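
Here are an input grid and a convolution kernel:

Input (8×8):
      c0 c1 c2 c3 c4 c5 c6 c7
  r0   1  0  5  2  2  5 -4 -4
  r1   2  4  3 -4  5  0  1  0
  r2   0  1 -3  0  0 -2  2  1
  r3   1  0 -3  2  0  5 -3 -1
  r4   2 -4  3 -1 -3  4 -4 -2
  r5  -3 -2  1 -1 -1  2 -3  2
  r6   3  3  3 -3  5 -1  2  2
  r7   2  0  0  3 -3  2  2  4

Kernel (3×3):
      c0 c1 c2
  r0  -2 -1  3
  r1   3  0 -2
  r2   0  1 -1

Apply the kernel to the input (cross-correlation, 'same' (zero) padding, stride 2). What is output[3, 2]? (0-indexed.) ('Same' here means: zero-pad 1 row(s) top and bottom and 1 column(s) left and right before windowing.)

The receptive field on the zero-padded input at this output position is [-1 -1 2 / -3 5 -1 / 3 -3 2]. Elementwise product with the kernel and sum: -1·-2 + -1·-1 + 2·3 + -3·3 + -1·-2 + -3·1 + 2·-1.

-3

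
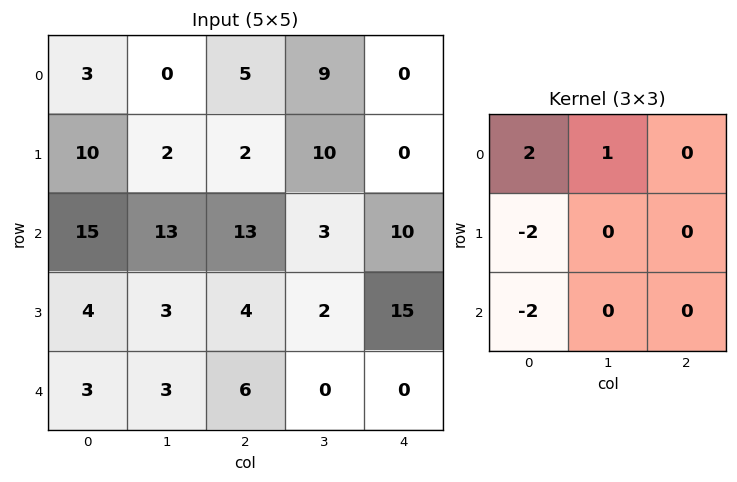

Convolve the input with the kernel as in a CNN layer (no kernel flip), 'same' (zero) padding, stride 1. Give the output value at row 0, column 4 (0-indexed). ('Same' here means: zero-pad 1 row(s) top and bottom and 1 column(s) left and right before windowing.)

The receptive field on the zero-padded input at this output position is [0 0 0 / 9 0 0 / 10 0 0]. Elementwise product with the kernel and sum: 0·2 + 0·1 + 9·-2 + 10·-2.

-38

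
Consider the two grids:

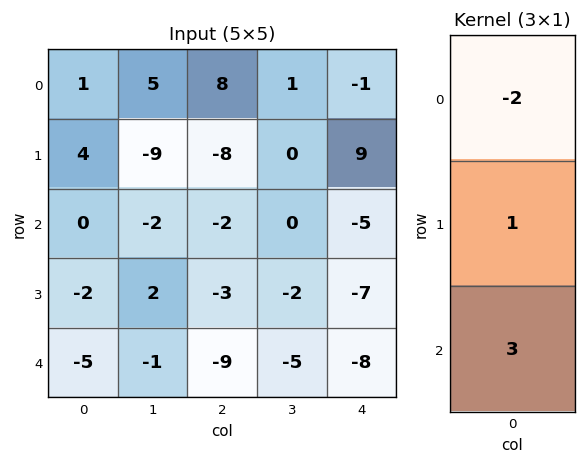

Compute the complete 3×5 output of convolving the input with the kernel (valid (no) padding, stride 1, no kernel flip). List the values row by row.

2 -25 -30 -2 -4
-14 22 5 -6 -44
-17 3 -26 -17 -21

Output[0,0]: The receptive field on the input at this output position is [1 / 4 / 0]. Elementwise product with the kernel and sum: 1·-2 + 4·1 + 0·3.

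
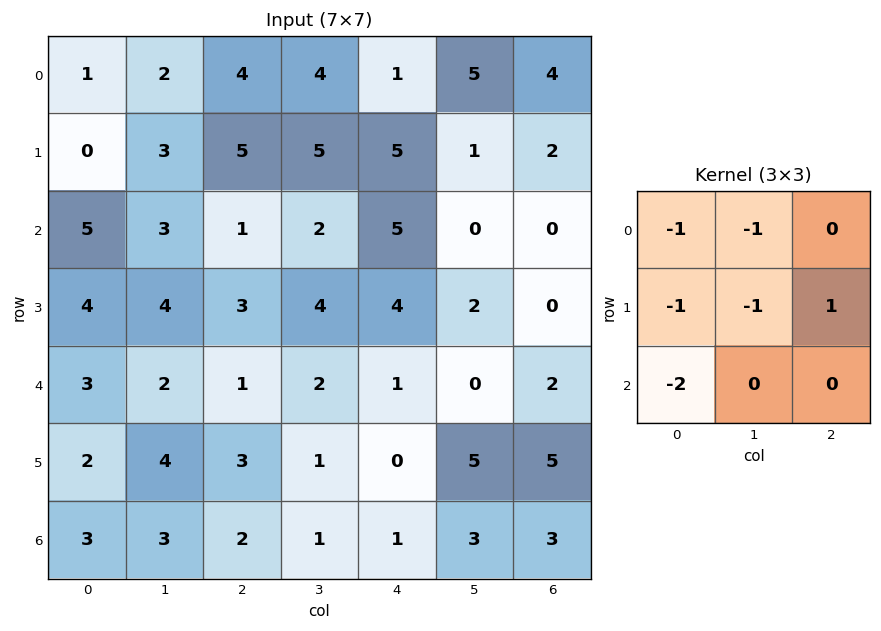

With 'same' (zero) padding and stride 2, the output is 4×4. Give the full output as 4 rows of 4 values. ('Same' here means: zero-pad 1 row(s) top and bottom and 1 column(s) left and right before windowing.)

1 -8 -10 -11
-2 -18 -25 -7
-5 -16 -13 -14
-2 -11 0 -16

Output[0,0]: The receptive field on the zero-padded input at this output position is [0 0 0 / 0 1 2 / 0 0 3]. Elementwise product with the kernel and sum: 0·-1 + 0·-1 + 0·-1 + 1·-1 + 2·1 + 0·-2.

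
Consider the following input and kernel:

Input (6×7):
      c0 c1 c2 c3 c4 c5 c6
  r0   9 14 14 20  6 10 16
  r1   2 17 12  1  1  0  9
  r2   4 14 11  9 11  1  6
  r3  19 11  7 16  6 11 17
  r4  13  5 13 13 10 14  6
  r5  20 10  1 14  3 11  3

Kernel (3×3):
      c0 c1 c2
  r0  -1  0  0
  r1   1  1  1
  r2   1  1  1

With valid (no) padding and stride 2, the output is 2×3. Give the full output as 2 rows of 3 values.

Output[0,0]: The receptive field on the input at this output position is [9 14 14 / 2 17 12 / 4 14 11]. Elementwise product with the kernel and sum: 9·-1 + 2·1 + 17·1 + 12·1 + 4·1 + 14·1 + 11·1.

51 31 22
64 54 53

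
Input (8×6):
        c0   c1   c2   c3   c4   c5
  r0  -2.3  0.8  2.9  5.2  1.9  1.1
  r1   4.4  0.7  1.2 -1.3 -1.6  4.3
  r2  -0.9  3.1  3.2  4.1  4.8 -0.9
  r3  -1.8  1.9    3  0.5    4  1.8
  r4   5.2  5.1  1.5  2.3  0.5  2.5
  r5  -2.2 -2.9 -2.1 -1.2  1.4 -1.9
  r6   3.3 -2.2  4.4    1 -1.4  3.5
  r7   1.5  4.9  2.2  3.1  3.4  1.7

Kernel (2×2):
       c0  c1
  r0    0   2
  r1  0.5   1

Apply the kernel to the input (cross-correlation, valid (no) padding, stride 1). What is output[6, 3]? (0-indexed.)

The receptive field on the input at this output position is [1 -1.4 / 3.1 3.4]. Elementwise product with the kernel and sum: -1.4·2 + 3.1·0.5 + 3.4·1.

2.15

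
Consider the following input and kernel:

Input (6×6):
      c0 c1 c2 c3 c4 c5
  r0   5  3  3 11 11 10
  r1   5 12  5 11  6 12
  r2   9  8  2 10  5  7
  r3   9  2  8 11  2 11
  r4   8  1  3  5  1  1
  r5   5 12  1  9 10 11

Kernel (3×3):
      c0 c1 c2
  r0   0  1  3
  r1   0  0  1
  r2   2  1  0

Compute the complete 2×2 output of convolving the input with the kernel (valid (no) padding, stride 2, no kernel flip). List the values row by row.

Output[0,0]: The receptive field on the input at this output position is [5 3 3 / 5 12 5 / 9 8 2]. Elementwise product with the kernel and sum: 3·1 + 3·3 + 5·1 + 9·2 + 8·1.
Output[0,1]: The receptive field on the input at this output position is [3 11 11 / 5 11 6 / 2 10 5]. Elementwise product with the kernel and sum: 11·1 + 11·3 + 6·1 + 2·2 + 10·1.

43 64
39 38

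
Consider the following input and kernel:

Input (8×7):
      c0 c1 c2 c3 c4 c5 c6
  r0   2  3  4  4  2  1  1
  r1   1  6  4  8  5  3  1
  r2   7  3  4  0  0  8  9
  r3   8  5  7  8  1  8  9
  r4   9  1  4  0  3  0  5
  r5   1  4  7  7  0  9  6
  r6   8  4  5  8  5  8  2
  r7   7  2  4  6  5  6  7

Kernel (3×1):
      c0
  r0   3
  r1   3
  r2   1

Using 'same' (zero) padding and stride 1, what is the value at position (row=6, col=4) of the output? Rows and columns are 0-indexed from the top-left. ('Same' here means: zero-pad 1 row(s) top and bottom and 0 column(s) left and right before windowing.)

20

The receptive field on the zero-padded input at this output position is [0 / 5 / 5]. Elementwise product with the kernel and sum: 0·3 + 5·3 + 5·1.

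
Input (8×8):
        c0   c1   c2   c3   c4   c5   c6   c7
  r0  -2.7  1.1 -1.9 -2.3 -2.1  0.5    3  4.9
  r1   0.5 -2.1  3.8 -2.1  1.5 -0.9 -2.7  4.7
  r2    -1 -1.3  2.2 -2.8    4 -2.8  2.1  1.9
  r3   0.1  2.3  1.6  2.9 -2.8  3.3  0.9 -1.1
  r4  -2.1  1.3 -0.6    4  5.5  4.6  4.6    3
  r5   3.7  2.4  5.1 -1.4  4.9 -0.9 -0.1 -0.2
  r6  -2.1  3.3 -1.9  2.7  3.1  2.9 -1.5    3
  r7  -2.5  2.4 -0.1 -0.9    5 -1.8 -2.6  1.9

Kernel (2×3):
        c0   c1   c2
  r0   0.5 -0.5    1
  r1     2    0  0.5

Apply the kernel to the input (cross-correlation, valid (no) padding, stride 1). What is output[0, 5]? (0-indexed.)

4.2

The receptive field on the input at this output position is [0.5 3 4.9 / -0.9 -2.7 4.7]. Elementwise product with the kernel and sum: 0.5·0.5 + 3·-0.5 + 4.9·1 + -0.9·2 + 4.7·0.5.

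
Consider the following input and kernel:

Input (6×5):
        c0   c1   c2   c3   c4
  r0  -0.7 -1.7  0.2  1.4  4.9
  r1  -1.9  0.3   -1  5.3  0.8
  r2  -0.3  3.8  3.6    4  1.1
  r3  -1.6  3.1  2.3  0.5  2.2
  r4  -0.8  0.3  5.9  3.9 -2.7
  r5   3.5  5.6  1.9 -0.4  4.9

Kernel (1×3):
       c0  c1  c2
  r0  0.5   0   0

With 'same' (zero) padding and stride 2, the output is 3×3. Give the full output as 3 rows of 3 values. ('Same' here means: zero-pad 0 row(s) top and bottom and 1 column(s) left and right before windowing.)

0 -0.85 0.7
0 1.9 2
0 0.15 1.95

Output[0,0]: The receptive field on the zero-padded input at this output position is [0 -0.7 -1.7]. Elementwise product with the kernel and sum: 0·0.5.
Output[0,1]: The receptive field on the zero-padded input at this output position is [-1.7 0.2 1.4]. Elementwise product with the kernel and sum: -1.7·0.5.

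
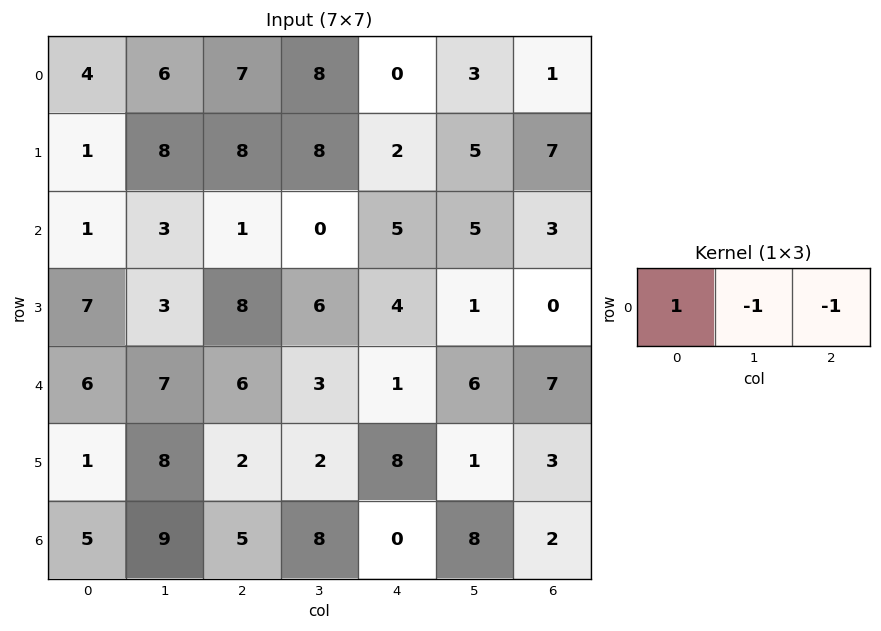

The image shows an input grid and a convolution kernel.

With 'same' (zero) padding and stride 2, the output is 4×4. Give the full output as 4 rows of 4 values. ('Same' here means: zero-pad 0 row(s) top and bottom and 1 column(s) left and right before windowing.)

Output[0,0]: The receptive field on the zero-padded input at this output position is [0 4 6]. Elementwise product with the kernel and sum: 0·1 + 4·-1 + 6·-1.
Output[0,1]: The receptive field on the zero-padded input at this output position is [6 7 8]. Elementwise product with the kernel and sum: 6·1 + 7·-1 + 8·-1.

-10 -9 5 2
-4 2 -10 2
-13 -2 -4 -1
-14 -4 0 6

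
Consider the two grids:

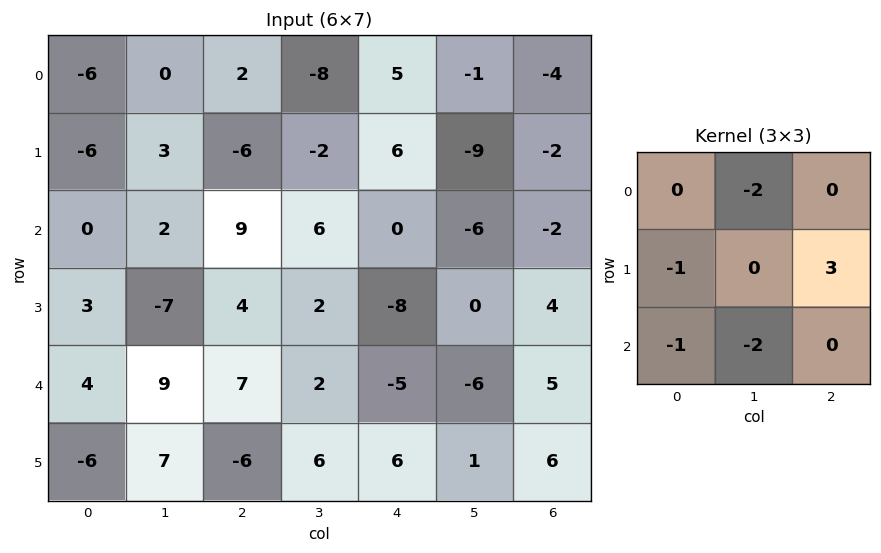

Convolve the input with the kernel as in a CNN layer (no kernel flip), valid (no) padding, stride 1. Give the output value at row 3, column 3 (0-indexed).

-22

The receptive field on the input at this output position is [2 -8 0 / 2 -5 -6 / 6 6 1]. Elementwise product with the kernel and sum: -8·-2 + 2·-1 + -6·3 + 6·-1 + 6·-2.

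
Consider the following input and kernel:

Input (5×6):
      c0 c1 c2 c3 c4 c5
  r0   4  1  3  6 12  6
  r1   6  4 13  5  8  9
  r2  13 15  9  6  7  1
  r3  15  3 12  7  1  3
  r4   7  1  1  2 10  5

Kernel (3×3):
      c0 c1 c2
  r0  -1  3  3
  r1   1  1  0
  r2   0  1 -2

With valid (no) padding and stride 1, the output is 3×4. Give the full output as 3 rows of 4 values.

Output[0,0]: The receptive field on the input at this output position is [4 1 3 / 6 4 13 / 13 15 9]. Elementwise product with the kernel and sum: 4·-1 + 1·3 + 3·3 + 6·1 + 4·1 + 15·1 + 9·-2.
Output[0,1]: The receptive field on the input at this output position is [1 3 6 / 4 13 5 / 15 9 6]. Elementwise product with the kernel and sum: 1·-1 + 3·3 + 6·3 + 4·1 + 13·1 + 9·1 + 6·-2.

15 40 61 66
52 72 46 54
76 42 31 26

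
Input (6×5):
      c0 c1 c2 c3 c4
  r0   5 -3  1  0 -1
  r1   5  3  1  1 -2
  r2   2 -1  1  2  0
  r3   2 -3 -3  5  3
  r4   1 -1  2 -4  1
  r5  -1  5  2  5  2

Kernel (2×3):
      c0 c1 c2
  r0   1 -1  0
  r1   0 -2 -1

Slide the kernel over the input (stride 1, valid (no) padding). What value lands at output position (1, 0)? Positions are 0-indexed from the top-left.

3

The receptive field on the input at this output position is [5 3 1 / 2 -1 1]. Elementwise product with the kernel and sum: 5·1 + 3·-1 + -1·-2 + 1·-1.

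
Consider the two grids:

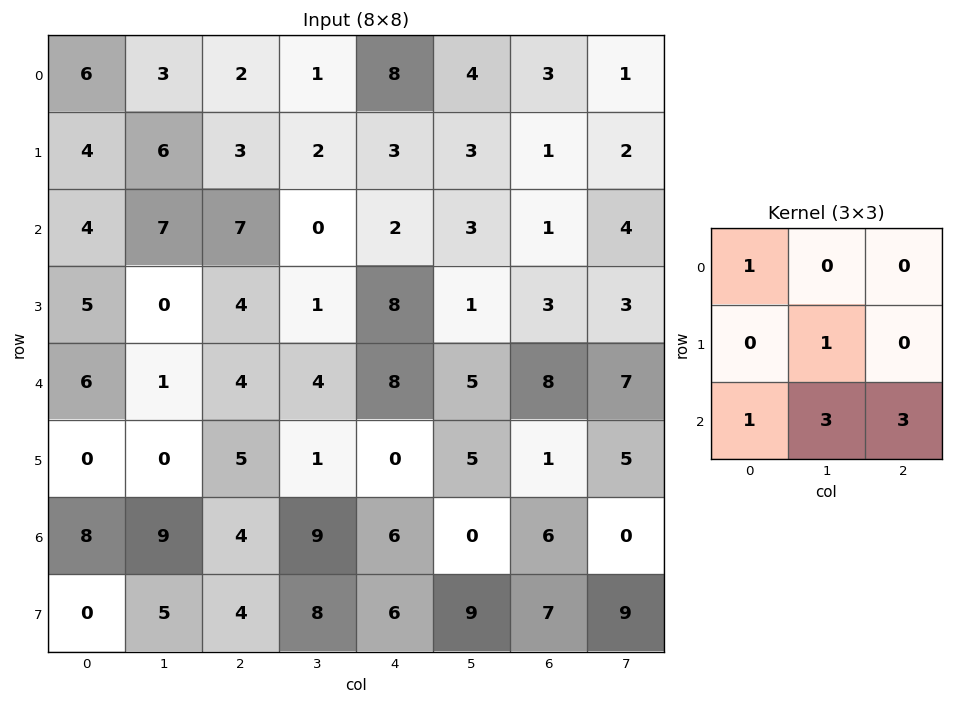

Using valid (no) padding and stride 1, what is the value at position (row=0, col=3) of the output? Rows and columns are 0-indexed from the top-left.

19

The receptive field on the input at this output position is [1 8 4 / 2 3 3 / 0 2 3]. Elementwise product with the kernel and sum: 1·1 + 3·1 + 0·1 + 2·3 + 3·3.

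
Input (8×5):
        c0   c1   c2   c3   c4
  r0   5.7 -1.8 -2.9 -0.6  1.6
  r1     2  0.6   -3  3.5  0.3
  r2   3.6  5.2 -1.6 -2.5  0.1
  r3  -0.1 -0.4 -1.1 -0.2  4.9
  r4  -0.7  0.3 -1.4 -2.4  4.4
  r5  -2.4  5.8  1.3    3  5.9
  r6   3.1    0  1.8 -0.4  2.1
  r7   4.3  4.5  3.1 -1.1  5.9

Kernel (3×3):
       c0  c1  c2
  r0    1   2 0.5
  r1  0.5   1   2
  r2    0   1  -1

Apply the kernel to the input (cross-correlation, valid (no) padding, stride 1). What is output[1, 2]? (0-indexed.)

-4.05

The receptive field on the input at this output position is [-3 3.5 0.3 / -1.6 -2.5 0.1 / -1.1 -0.2 4.9]. Elementwise product with the kernel and sum: -3·1 + 3.5·2 + 0.3·0.5 + -1.6·0.5 + -2.5·1 + 0.1·2 + -0.2·1 + 4.9·-1.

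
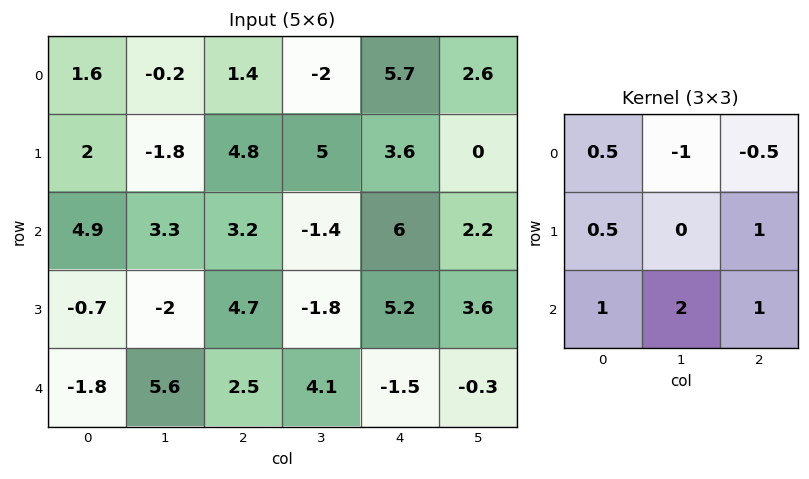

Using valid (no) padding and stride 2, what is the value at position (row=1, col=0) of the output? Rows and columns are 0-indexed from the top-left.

13.8

The receptive field on the input at this output position is [4.9 3.3 3.2 / -0.7 -2 4.7 / -1.8 5.6 2.5]. Elementwise product with the kernel and sum: 4.9·0.5 + 3.3·-1 + 3.2·-0.5 + -0.7·0.5 + 4.7·1 + -1.8·1 + 5.6·2 + 2.5·1.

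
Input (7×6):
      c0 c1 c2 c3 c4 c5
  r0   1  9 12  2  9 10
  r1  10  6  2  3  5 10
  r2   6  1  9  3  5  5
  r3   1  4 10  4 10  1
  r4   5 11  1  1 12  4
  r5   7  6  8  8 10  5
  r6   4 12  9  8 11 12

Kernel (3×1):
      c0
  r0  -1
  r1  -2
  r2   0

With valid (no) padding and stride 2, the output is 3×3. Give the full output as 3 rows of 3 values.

-21 -16 -19
-8 -29 -25
-19 -17 -32

Output[0,0]: The receptive field on the input at this output position is [1 / 10 / 6]. Elementwise product with the kernel and sum: 1·-1 + 10·-2.
Output[0,1]: The receptive field on the input at this output position is [12 / 2 / 9]. Elementwise product with the kernel and sum: 12·-1 + 2·-2.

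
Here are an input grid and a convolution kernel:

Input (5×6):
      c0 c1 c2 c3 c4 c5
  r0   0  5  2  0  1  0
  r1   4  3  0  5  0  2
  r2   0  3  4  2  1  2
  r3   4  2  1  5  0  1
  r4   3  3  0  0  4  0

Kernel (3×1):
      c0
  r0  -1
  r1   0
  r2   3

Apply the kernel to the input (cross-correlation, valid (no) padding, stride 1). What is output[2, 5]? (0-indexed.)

The receptive field on the input at this output position is [2 / 1 / 0]. Elementwise product with the kernel and sum: 2·-1 + 0·3.

-2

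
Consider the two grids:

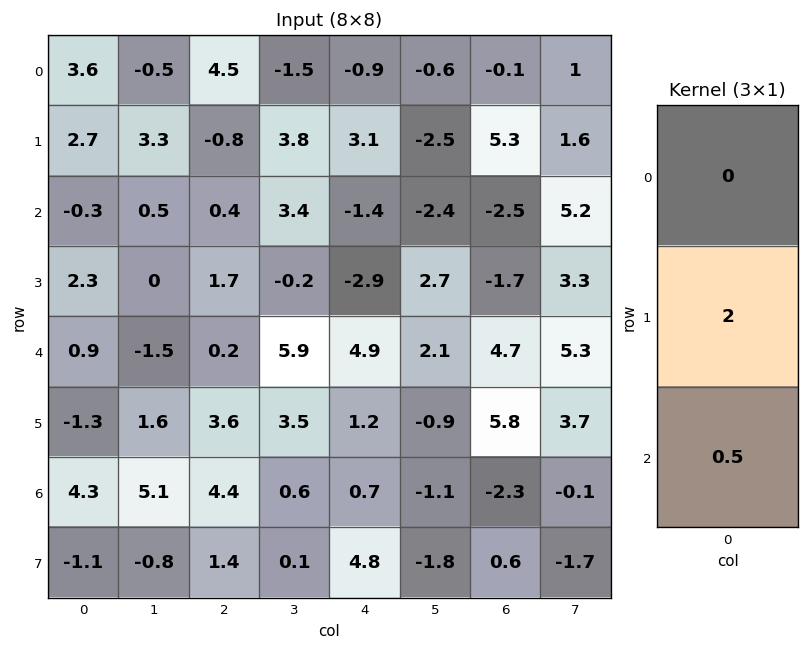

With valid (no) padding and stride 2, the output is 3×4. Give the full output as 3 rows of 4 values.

5.25 -1.4 5.5 9.35
5.05 3.5 -3.35 -1.05
-0.45 9.4 2.75 10.45

Output[0,0]: The receptive field on the input at this output position is [3.6 / 2.7 / -0.3]. Elementwise product with the kernel and sum: 2.7·2 + -0.3·0.5.
Output[0,1]: The receptive field on the input at this output position is [4.5 / -0.8 / 0.4]. Elementwise product with the kernel and sum: -0.8·2 + 0.4·0.5.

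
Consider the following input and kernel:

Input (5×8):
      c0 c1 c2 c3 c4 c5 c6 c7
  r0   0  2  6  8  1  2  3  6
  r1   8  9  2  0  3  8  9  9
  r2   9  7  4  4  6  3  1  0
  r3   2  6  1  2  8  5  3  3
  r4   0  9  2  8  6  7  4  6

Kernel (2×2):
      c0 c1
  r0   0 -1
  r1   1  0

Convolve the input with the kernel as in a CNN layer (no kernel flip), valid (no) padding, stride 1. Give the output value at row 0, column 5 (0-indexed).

The receptive field on the input at this output position is [2 3 / 8 9]. Elementwise product with the kernel and sum: 3·-1 + 8·1.

5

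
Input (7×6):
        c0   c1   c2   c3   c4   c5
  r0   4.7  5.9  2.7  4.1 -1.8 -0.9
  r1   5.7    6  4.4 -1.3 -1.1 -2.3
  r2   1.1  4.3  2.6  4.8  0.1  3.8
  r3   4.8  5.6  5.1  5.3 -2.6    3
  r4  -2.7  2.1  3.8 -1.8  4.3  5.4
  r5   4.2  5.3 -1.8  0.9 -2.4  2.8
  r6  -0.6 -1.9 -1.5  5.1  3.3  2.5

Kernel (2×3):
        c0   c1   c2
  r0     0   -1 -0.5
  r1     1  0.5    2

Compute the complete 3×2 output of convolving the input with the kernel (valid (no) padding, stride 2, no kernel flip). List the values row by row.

10.25 -1.65
12.2 -2.3
-0.75 -6.5

Output[0,0]: The receptive field on the input at this output position is [4.7 5.9 2.7 / 5.7 6 4.4]. Elementwise product with the kernel and sum: 5.9·-1 + 2.7·-0.5 + 5.7·1 + 6·0.5 + 4.4·2.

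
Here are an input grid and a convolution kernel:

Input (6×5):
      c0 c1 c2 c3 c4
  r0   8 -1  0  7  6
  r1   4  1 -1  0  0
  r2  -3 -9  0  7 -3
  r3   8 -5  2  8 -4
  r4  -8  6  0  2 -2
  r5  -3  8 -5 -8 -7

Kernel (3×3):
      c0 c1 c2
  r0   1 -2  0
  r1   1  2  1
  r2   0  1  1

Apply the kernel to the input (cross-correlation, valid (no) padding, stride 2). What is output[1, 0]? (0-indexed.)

The receptive field on the input at this output position is [-3 -9 0 / 8 -5 2 / -8 6 0]. Elementwise product with the kernel and sum: -3·1 + -9·-2 + 8·1 + -5·2 + 2·1 + 6·1 + 0·1.

21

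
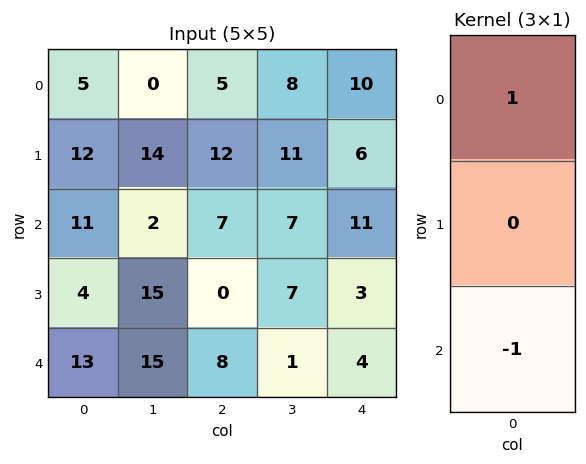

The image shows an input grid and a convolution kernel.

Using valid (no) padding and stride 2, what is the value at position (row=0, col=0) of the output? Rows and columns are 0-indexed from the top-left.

-6

The receptive field on the input at this output position is [5 / 12 / 11]. Elementwise product with the kernel and sum: 5·1 + 11·-1.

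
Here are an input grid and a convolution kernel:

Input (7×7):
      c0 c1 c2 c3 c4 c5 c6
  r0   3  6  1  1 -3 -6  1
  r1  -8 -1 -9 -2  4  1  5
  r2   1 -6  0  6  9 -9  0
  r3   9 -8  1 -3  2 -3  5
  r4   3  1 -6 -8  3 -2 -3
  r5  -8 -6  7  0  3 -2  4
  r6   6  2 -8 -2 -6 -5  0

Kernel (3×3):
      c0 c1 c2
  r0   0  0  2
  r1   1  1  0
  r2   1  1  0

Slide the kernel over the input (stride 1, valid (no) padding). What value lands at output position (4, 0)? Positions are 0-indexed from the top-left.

The receptive field on the input at this output position is [3 1 -6 / -8 -6 7 / 6 2 -8]. Elementwise product with the kernel and sum: -6·2 + -8·1 + -6·1 + 6·1 + 2·1.

-18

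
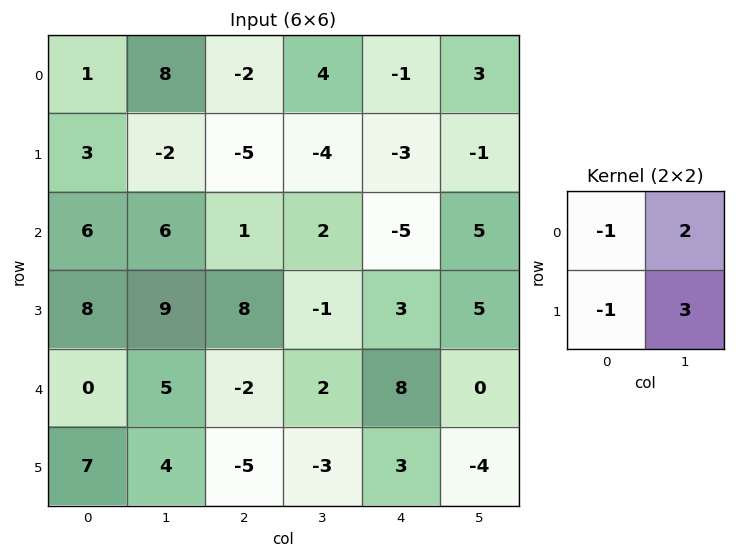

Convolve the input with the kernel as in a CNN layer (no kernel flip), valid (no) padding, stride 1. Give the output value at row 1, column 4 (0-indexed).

The receptive field on the input at this output position is [-3 -1 / -5 5]. Elementwise product with the kernel and sum: -3·-1 + -1·2 + -5·-1 + 5·3.

21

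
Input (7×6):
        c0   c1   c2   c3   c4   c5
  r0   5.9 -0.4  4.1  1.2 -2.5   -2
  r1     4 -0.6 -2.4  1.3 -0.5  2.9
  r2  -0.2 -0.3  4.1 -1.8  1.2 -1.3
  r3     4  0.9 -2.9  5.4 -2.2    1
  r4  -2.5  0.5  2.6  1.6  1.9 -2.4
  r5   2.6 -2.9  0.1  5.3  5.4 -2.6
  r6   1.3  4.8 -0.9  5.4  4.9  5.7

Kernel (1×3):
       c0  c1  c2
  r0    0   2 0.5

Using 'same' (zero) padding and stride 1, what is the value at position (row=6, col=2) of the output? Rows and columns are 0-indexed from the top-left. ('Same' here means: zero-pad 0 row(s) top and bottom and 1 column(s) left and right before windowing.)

The receptive field on the zero-padded input at this output position is [4.8 -0.9 5.4]. Elementwise product with the kernel and sum: -0.9·2 + 5.4·0.5.

0.9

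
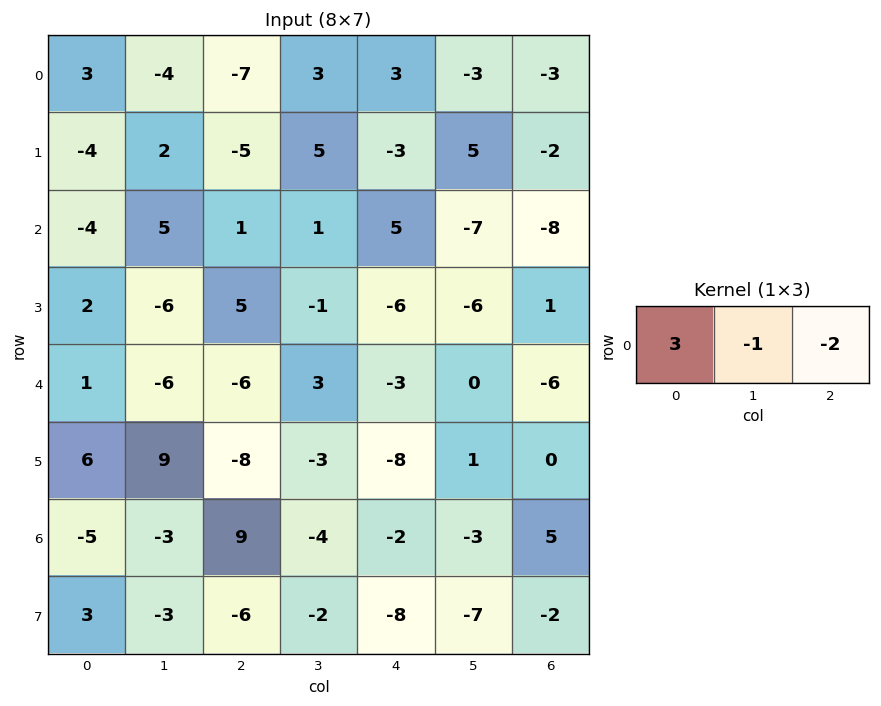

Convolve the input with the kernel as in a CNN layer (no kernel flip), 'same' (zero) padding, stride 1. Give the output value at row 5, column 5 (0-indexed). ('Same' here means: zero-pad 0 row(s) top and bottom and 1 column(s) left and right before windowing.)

-25

The receptive field on the zero-padded input at this output position is [-8 1 0]. Elementwise product with the kernel and sum: -8·3 + 1·-1 + 0·-2.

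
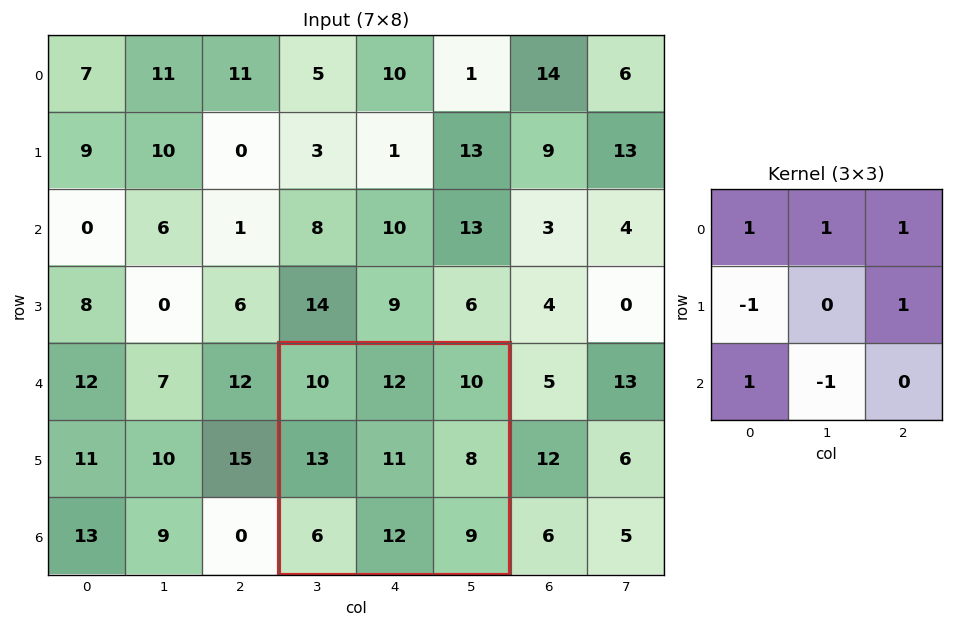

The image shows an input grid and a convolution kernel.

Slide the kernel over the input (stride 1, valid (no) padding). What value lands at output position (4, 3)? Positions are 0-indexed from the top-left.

21

The receptive field on the input at this output position is [10 12 10 / 13 11 8 / 6 12 9]. Elementwise product with the kernel and sum: 10·1 + 12·1 + 10·1 + 13·-1 + 8·1 + 6·1 + 12·-1.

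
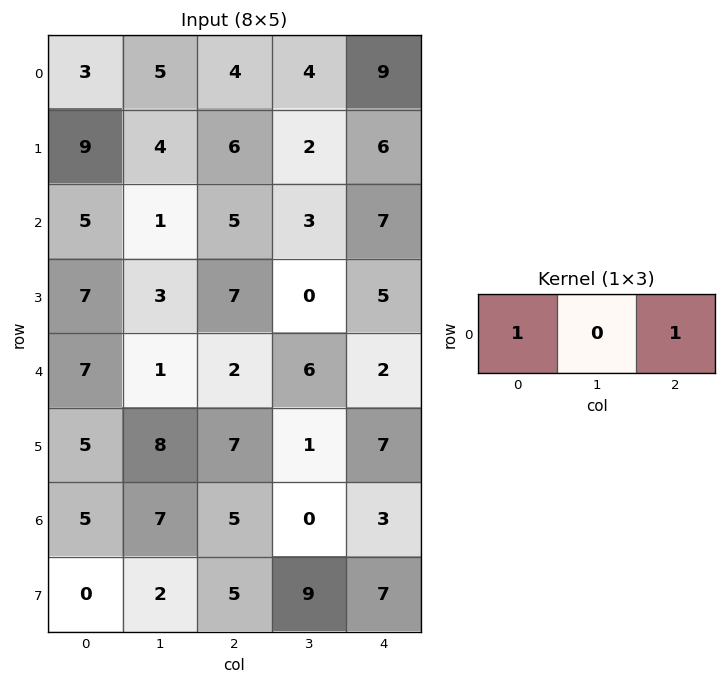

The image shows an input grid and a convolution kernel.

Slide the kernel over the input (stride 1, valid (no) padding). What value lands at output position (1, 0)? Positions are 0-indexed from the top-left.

15

The receptive field on the input at this output position is [9 4 6]. Elementwise product with the kernel and sum: 9·1 + 6·1.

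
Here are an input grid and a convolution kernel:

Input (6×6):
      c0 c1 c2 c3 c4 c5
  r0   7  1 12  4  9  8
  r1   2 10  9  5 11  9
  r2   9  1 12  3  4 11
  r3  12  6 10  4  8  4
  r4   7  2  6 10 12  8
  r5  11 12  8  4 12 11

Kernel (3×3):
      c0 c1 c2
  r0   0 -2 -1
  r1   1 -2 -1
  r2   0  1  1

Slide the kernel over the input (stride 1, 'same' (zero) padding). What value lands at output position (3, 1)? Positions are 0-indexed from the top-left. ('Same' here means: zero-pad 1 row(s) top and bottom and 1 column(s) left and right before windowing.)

The receptive field on the zero-padded input at this output position is [9 1 12 / 12 6 10 / 7 2 6]. Elementwise product with the kernel and sum: 1·-2 + 12·-1 + 12·1 + 6·-2 + 10·-1 + 2·1 + 6·1.

-16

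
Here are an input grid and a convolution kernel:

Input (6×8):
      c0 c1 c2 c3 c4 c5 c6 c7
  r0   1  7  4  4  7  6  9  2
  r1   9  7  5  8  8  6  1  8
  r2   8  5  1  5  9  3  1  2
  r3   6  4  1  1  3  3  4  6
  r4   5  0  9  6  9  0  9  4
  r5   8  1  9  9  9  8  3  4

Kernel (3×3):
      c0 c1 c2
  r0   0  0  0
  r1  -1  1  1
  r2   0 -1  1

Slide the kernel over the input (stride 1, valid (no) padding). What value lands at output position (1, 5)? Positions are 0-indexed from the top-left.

The receptive field on the input at this output position is [6 1 8 / 3 1 2 / 3 4 6]. Elementwise product with the kernel and sum: 3·-1 + 1·1 + 2·1 + 4·-1 + 6·1.

2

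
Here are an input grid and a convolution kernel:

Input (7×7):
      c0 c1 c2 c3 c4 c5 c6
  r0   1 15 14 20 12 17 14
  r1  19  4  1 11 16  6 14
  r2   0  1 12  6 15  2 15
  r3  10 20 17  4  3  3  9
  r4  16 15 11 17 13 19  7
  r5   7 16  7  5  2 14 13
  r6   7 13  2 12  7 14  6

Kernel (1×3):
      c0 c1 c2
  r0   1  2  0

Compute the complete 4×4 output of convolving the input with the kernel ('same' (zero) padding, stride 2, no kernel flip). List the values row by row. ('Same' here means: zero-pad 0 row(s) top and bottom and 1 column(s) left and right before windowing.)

Output[0,0]: The receptive field on the zero-padded input at this output position is [0 1 15]. Elementwise product with the kernel and sum: 0·1 + 1·2.

2 43 44 45
0 25 36 32
32 37 43 33
14 17 26 26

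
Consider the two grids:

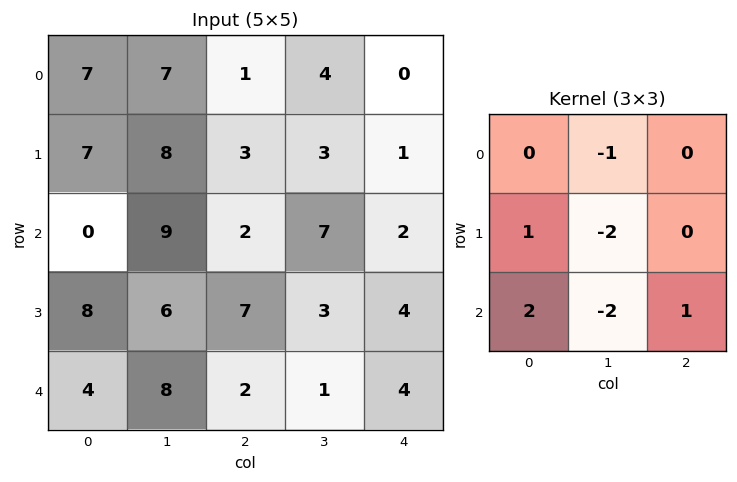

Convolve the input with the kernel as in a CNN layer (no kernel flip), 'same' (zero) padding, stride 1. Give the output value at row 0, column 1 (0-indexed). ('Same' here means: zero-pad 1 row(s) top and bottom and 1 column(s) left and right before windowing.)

The receptive field on the zero-padded input at this output position is [0 0 0 / 7 7 1 / 7 8 3]. Elementwise product with the kernel and sum: 0·-1 + 7·1 + 7·-2 + 7·2 + 8·-2 + 3·1.

-6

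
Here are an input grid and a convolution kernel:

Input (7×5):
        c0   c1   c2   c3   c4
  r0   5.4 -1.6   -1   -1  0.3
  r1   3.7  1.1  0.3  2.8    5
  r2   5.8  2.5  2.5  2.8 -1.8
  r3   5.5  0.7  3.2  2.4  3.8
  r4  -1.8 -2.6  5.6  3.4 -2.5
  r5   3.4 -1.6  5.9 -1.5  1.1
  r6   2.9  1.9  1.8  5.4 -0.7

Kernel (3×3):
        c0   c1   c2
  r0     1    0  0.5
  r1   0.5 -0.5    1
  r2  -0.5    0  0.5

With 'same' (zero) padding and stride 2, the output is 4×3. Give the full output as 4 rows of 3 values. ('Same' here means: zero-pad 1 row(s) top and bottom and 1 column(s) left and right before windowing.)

Output[0,0]: The receptive field on the zero-padded input at this output position is [0 0 0 / 0 5.4 -1.6 / 0 3.7 1.1]. Elementwise product with the kernel and sum: 0·1 + 0·0.5 + 0·0.5 + 5.4·-0.5 + -1.6·1 + 0·-0.5 + 1.1·0.5.

-3.75 -0.45 -2.05
0.5 6.15 3.9
-2.15 1.25 6.1
-0.35 3.1 1.55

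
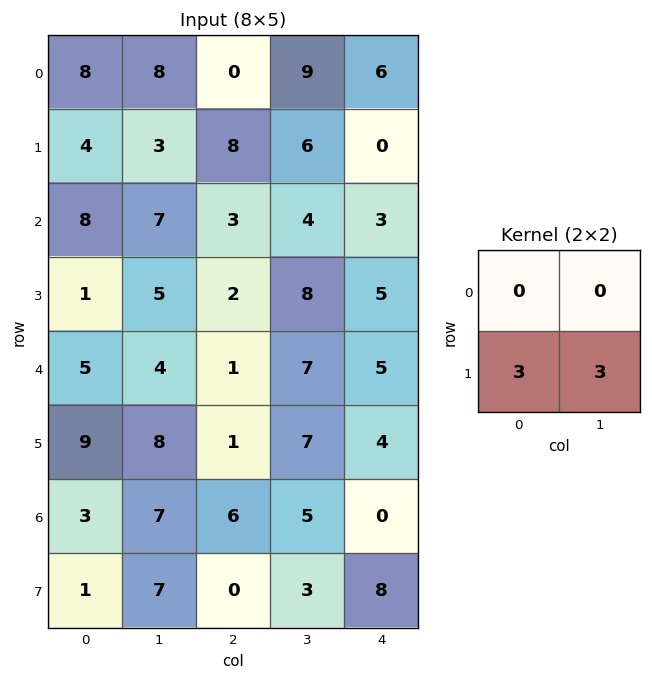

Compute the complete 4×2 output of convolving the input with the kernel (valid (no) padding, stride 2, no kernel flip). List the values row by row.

21 42
18 30
51 24
24 9

Output[0,0]: The receptive field on the input at this output position is [8 8 / 4 3]. Elementwise product with the kernel and sum: 4·3 + 3·3.
Output[0,1]: The receptive field on the input at this output position is [0 9 / 8 6]. Elementwise product with the kernel and sum: 8·3 + 6·3.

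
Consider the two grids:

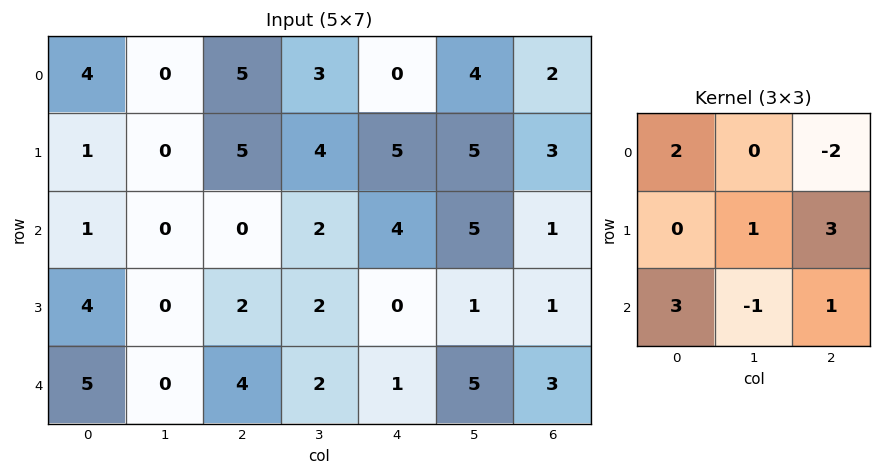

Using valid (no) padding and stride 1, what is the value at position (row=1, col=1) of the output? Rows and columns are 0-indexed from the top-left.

The receptive field on the input at this output position is [0 5 4 / 0 0 2 / 0 2 2]. Elementwise product with the kernel and sum: 0·2 + 4·-2 + 0·1 + 2·3 + 0·3 + 2·-1 + 2·1.

-2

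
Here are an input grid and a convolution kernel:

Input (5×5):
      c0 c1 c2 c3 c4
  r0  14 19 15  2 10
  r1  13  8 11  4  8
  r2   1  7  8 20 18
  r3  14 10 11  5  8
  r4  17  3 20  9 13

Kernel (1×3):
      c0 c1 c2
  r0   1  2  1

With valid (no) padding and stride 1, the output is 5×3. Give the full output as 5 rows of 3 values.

67 51 29
40 34 27
23 43 66
45 37 29
43 52 51

Output[0,0]: The receptive field on the input at this output position is [14 19 15]. Elementwise product with the kernel and sum: 14·1 + 19·2 + 15·1.
Output[0,1]: The receptive field on the input at this output position is [19 15 2]. Elementwise product with the kernel and sum: 19·1 + 15·2 + 2·1.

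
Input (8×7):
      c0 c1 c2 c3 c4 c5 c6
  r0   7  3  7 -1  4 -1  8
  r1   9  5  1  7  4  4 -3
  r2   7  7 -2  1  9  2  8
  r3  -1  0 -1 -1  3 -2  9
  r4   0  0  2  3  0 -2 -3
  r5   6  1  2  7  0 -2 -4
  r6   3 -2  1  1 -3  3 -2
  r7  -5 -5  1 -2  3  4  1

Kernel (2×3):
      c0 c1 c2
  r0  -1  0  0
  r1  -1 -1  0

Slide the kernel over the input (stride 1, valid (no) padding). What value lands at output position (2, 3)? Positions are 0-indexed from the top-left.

The receptive field on the input at this output position is [1 9 2 / -1 3 -2]. Elementwise product with the kernel and sum: 1·-1 + -1·-1 + 3·-1.

-3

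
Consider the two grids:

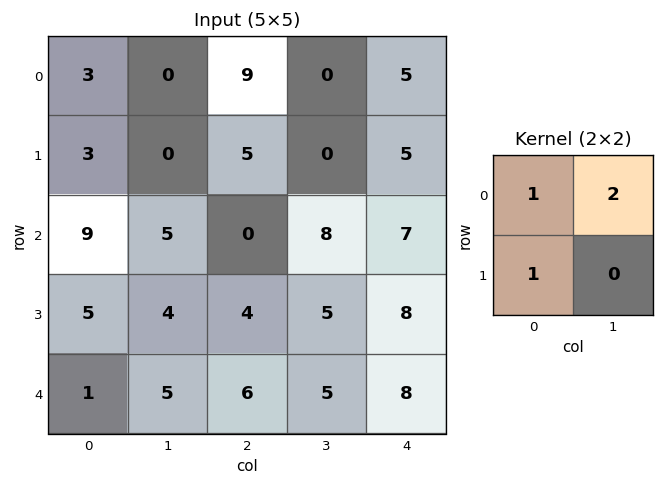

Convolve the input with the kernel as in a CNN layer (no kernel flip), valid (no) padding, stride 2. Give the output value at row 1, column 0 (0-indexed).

24

The receptive field on the input at this output position is [9 5 / 5 4]. Elementwise product with the kernel and sum: 9·1 + 5·2 + 5·1.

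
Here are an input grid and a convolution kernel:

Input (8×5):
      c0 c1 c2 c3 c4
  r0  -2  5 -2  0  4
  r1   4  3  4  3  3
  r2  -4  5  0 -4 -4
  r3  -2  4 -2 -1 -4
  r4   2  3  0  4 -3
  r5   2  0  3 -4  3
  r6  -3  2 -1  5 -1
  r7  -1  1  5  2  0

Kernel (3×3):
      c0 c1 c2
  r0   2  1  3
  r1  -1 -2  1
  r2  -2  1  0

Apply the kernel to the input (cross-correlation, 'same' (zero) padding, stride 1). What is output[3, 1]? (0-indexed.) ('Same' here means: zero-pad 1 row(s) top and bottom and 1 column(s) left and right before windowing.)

The receptive field on the zero-padded input at this output position is [-4 5 0 / -2 4 -2 / 2 3 0]. Elementwise product with the kernel and sum: -4·2 + 5·1 + 0·3 + -2·-1 + 4·-2 + -2·1 + 2·-2 + 3·1.

-12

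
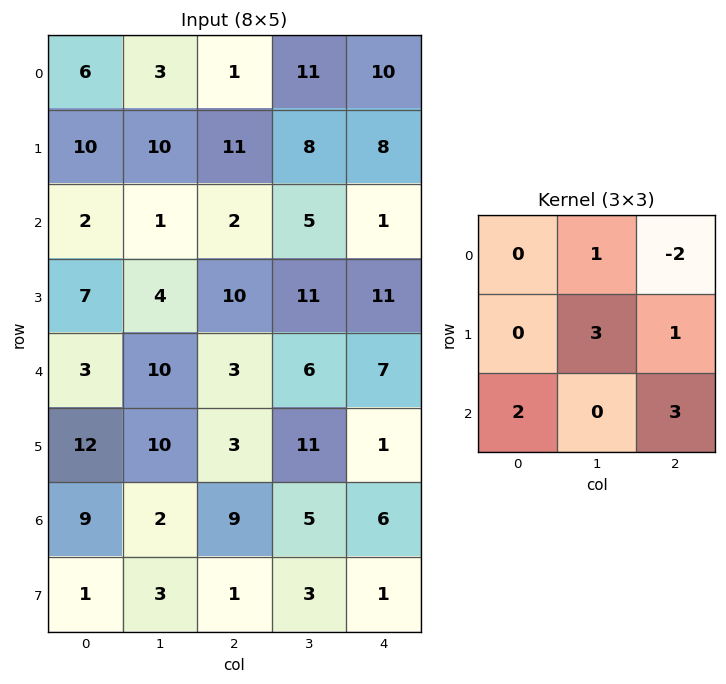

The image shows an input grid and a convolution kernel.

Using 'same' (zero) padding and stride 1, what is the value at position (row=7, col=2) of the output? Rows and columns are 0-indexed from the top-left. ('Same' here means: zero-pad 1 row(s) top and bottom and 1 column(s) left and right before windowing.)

5

The receptive field on the zero-padded input at this output position is [2 9 5 / 3 1 3 / 0 0 0]. Elementwise product with the kernel and sum: 9·1 + 5·-2 + 1·3 + 3·1 + 0·2 + 0·3.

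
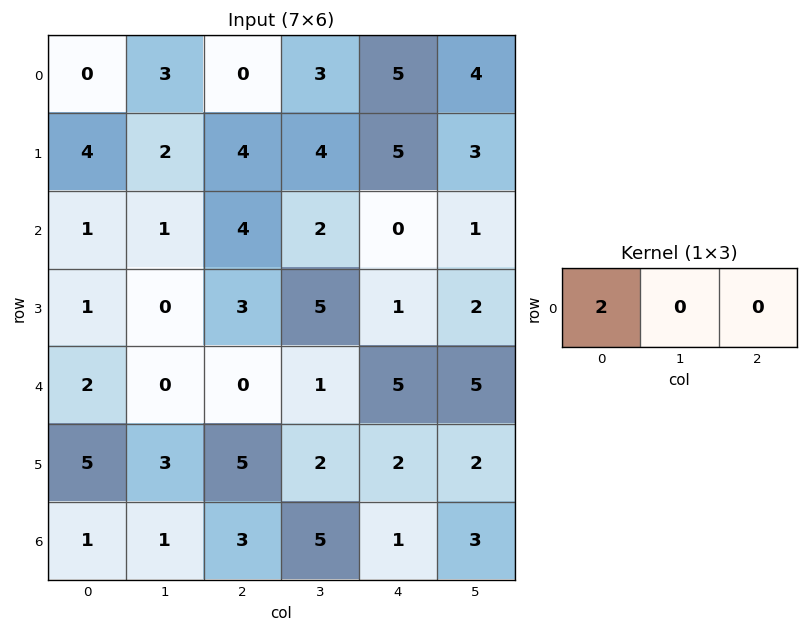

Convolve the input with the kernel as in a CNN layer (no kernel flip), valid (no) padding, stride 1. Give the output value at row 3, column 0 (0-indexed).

2

The receptive field on the input at this output position is [1 0 3]. Elementwise product with the kernel and sum: 1·2.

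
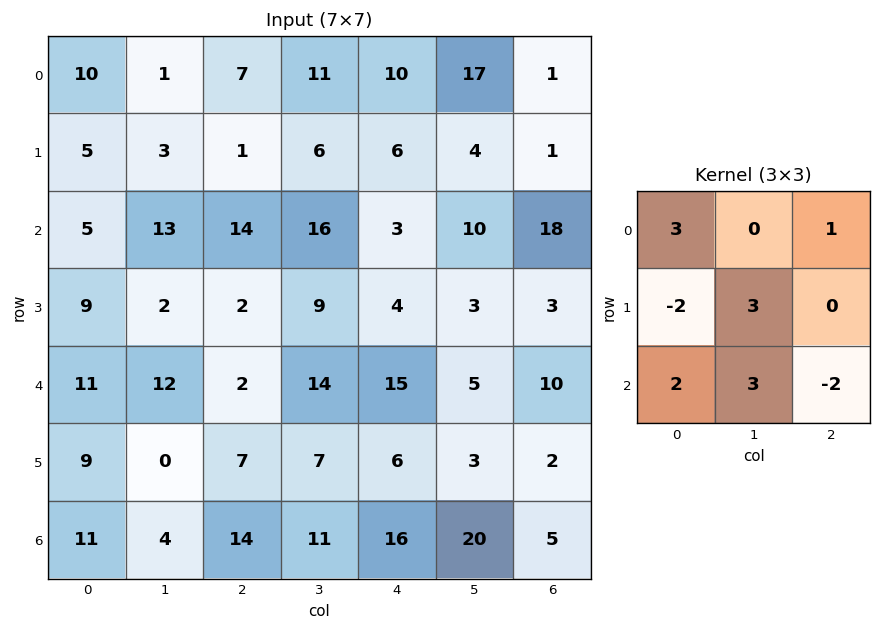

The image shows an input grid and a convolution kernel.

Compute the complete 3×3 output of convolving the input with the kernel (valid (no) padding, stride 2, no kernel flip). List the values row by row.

Output[0,0]: The receptive field on the input at this output position is [10 1 7 / 5 3 1 / 5 13 14]. Elementwise product with the kernel and sum: 10·3 + 7·1 + 5·-2 + 3·3 + 5·2 + 13·3 + 14·-2.

57 117 31
71 84 53
23 57 134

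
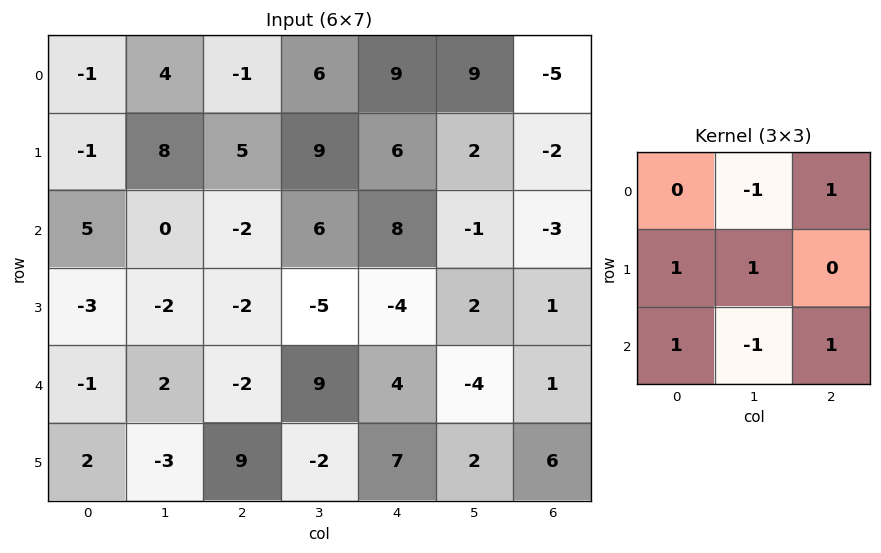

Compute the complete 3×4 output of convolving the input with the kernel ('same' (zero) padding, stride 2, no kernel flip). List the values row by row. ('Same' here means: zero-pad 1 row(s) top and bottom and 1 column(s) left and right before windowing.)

8 15 20 8
15 -3 11 -1
-5 -17 12 -8

Output[0,0]: The receptive field on the zero-padded input at this output position is [0 0 0 / 0 -1 4 / 0 -1 8]. Elementwise product with the kernel and sum: 0·-1 + 0·1 + 0·1 + -1·1 + 0·1 + -1·-1 + 8·1.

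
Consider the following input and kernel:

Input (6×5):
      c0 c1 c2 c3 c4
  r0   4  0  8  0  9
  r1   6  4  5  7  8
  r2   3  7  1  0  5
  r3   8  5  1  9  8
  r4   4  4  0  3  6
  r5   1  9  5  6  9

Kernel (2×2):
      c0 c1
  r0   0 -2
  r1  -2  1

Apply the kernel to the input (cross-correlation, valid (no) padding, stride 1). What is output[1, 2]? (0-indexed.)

-16

The receptive field on the input at this output position is [5 7 / 1 0]. Elementwise product with the kernel and sum: 7·-2 + 1·-2 + 0·1.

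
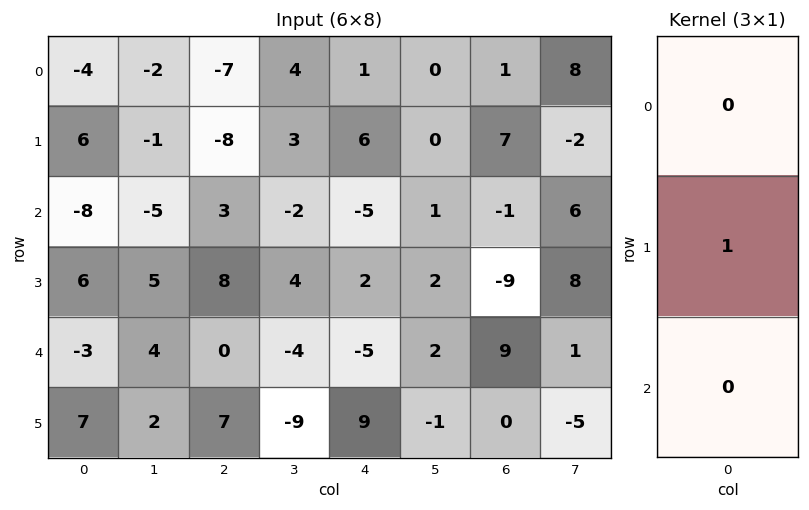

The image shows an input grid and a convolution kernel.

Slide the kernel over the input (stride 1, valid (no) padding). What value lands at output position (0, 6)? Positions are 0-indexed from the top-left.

7

The receptive field on the input at this output position is [1 / 7 / -1]. Elementwise product with the kernel and sum: 7·1.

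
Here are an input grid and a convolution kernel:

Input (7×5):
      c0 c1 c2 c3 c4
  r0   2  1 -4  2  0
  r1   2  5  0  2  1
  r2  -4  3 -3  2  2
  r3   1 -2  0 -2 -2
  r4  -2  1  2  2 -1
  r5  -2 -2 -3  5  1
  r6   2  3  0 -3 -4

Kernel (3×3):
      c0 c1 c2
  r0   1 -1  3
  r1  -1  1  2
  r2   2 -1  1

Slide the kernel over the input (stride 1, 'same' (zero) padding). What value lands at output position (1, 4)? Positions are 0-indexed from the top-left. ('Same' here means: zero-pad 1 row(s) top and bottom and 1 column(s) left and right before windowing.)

3

The receptive field on the zero-padded input at this output position is [2 0 0 / 2 1 0 / 2 2 0]. Elementwise product with the kernel and sum: 2·1 + 0·-1 + 0·3 + 2·-1 + 1·1 + 0·2 + 2·2 + 2·-1 + 0·1.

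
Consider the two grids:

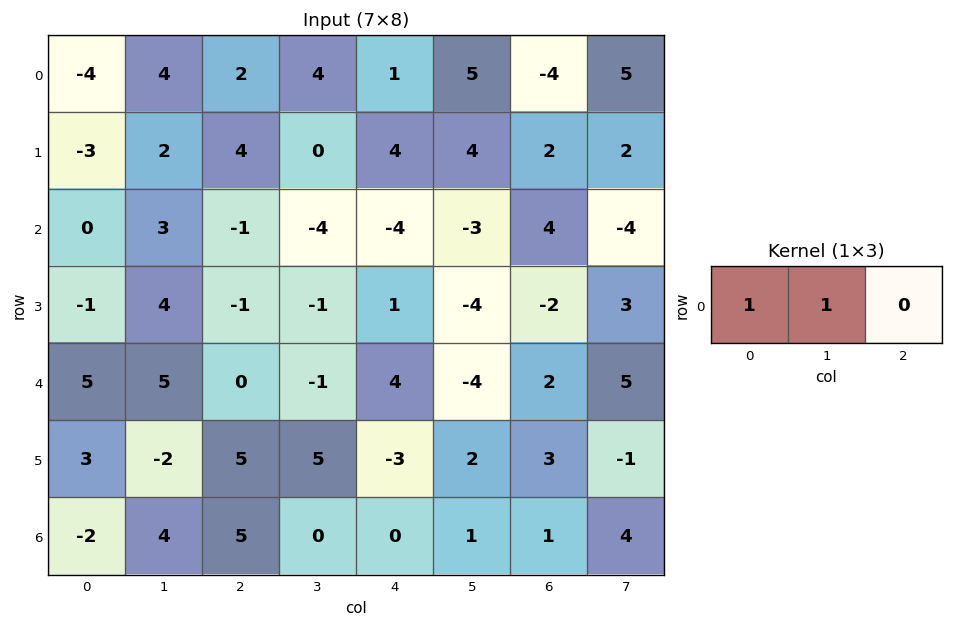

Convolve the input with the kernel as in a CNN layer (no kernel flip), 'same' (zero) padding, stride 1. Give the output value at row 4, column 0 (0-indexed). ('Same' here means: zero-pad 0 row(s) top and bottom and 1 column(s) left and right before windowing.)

The receptive field on the zero-padded input at this output position is [0 5 5]. Elementwise product with the kernel and sum: 0·1 + 5·1.

5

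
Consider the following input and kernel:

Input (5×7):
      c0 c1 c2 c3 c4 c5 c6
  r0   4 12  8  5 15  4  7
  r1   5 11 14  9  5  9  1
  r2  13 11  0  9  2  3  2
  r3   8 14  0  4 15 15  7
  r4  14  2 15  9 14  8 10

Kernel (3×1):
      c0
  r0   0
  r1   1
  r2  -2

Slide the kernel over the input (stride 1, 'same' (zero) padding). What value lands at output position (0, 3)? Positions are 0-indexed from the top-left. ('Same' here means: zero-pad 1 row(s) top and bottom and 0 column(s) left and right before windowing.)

-13

The receptive field on the zero-padded input at this output position is [0 / 5 / 9]. Elementwise product with the kernel and sum: 5·1 + 9·-2.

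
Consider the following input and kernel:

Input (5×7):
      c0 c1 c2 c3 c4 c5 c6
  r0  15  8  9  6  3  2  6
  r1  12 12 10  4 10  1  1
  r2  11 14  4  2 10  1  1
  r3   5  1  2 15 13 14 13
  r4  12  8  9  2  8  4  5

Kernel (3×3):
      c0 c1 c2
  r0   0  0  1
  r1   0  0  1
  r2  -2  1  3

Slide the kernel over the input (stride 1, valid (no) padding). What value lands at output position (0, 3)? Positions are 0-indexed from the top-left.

12

The receptive field on the input at this output position is [6 3 2 / 4 10 1 / 2 10 1]. Elementwise product with the kernel and sum: 2·1 + 1·1 + 2·-2 + 10·1 + 1·3.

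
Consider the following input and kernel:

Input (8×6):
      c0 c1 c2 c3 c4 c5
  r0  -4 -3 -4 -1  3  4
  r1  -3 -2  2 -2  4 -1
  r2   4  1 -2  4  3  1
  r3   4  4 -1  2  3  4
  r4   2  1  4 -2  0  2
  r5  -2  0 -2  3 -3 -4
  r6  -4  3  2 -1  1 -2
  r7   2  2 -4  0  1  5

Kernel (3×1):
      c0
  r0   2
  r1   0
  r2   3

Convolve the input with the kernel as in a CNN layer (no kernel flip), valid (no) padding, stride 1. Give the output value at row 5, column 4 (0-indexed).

-3

The receptive field on the input at this output position is [-3 / 1 / 1]. Elementwise product with the kernel and sum: -3·2 + 1·3.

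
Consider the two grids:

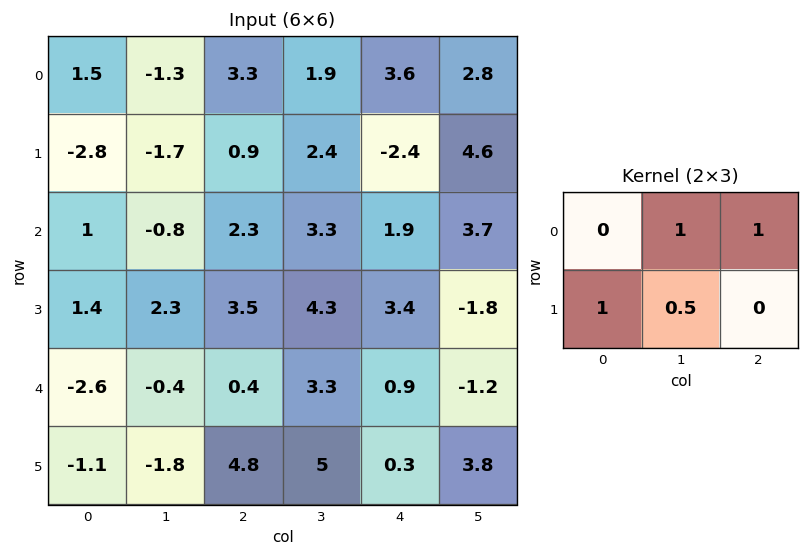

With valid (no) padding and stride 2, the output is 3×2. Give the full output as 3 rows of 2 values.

Output[0,0]: The receptive field on the input at this output position is [1.5 -1.3 3.3 / -2.8 -1.7 0.9]. Elementwise product with the kernel and sum: -1.3·1 + 3.3·1 + -2.8·1 + -1.7·0.5.
Output[0,1]: The receptive field on the input at this output position is [3.3 1.9 3.6 / 0.9 2.4 -2.4]. Elementwise product with the kernel and sum: 1.9·1 + 3.6·1 + 0.9·1 + 2.4·0.5.

-1.65 7.6
4.05 10.85
-2 11.5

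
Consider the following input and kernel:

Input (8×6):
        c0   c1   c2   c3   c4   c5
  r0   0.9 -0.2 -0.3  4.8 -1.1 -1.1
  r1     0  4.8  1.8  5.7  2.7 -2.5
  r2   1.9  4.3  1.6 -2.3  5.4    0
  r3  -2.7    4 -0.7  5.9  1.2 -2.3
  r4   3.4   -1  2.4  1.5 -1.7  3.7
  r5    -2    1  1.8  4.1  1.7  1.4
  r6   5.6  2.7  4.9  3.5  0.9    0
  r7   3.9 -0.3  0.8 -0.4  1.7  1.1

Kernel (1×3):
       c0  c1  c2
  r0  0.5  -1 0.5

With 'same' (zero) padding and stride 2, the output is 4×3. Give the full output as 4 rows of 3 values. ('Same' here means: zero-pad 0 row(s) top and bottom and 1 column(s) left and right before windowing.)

-1 2.6 2.95
0.25 -0.6 -6.55
-3.9 -2.15 4.3
-4.25 -1.8 0.85

Output[0,0]: The receptive field on the zero-padded input at this output position is [0 0.9 -0.2]. Elementwise product with the kernel and sum: 0·0.5 + 0.9·-1 + -0.2·0.5.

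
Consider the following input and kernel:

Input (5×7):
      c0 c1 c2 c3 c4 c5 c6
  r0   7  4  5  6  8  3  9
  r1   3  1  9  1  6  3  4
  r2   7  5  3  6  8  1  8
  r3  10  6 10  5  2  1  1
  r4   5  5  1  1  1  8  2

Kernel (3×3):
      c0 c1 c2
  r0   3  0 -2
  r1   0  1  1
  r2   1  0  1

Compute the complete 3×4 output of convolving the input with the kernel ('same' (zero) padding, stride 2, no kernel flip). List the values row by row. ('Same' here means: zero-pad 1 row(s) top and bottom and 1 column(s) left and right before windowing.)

12 13 15 12
16 21 12 18
-2 10 22 5

Output[0,0]: The receptive field on the zero-padded input at this output position is [0 0 0 / 0 7 4 / 0 3 1]. Elementwise product with the kernel and sum: 0·3 + 0·-2 + 7·1 + 4·1 + 0·1 + 1·1.
Output[0,1]: The receptive field on the zero-padded input at this output position is [0 0 0 / 4 5 6 / 1 9 1]. Elementwise product with the kernel and sum: 0·3 + 0·-2 + 5·1 + 6·1 + 1·1 + 1·1.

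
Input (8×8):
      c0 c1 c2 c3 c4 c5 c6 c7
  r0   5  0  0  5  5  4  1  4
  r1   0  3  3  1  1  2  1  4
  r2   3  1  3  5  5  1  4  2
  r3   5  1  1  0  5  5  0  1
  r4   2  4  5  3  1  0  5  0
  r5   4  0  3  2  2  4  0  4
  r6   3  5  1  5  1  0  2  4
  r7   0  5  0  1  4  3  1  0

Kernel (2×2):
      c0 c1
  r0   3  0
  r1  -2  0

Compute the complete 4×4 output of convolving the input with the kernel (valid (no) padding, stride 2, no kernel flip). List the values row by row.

15 -6 13 1
-1 7 5 12
-2 9 -1 15
9 3 -5 4

Output[0,0]: The receptive field on the input at this output position is [5 0 / 0 3]. Elementwise product with the kernel and sum: 5·3 + 0·-2.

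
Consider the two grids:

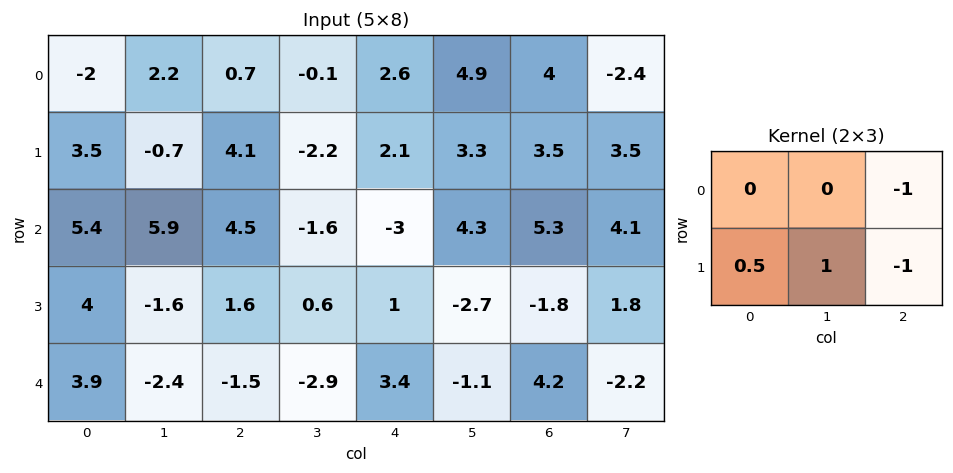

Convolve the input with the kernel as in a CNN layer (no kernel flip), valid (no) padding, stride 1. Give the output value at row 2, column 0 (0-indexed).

The receptive field on the input at this output position is [5.4 5.9 4.5 / 4 -1.6 1.6]. Elementwise product with the kernel and sum: 4.5·-1 + 4·0.5 + -1.6·1 + 1.6·-1.

-5.7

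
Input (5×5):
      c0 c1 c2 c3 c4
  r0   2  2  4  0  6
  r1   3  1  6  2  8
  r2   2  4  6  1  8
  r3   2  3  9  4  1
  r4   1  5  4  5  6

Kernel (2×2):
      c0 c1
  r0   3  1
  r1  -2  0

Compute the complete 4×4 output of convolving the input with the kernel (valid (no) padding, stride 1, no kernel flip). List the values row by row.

2 8 0 2
6 1 8 12
6 12 1 3
7 8 23 3

Output[0,0]: The receptive field on the input at this output position is [2 2 / 3 1]. Elementwise product with the kernel and sum: 2·3 + 2·1 + 3·-2.
Output[0,1]: The receptive field on the input at this output position is [2 4 / 1 6]. Elementwise product with the kernel and sum: 2·3 + 4·1 + 1·-2.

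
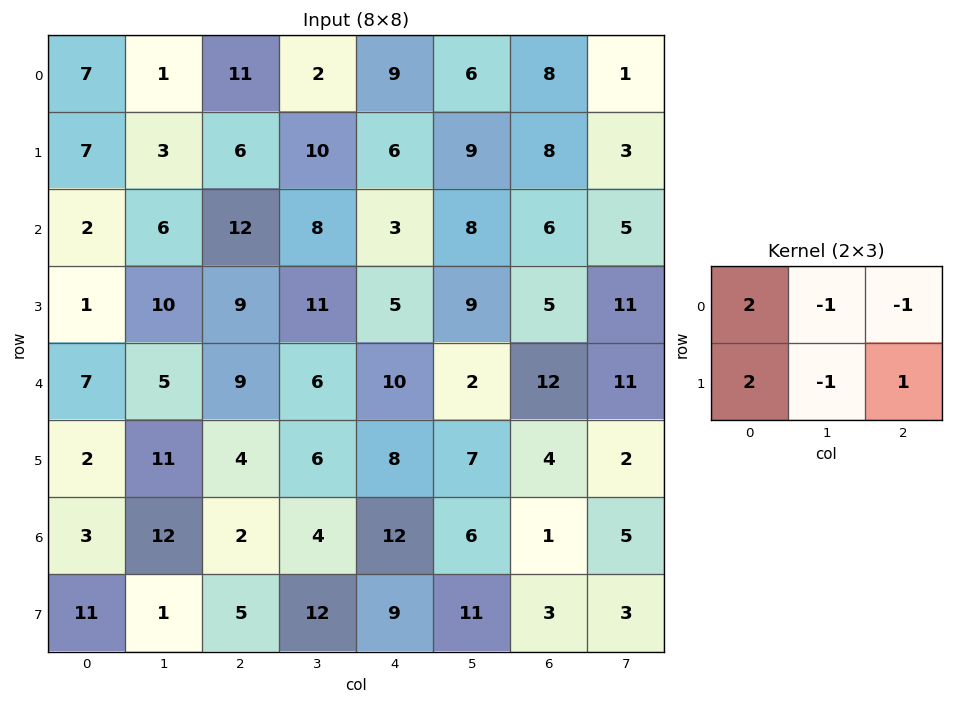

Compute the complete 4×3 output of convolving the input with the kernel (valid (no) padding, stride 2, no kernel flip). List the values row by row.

Output[0,0]: The receptive field on the input at this output position is [7 1 11 / 7 3 6]. Elementwise product with the kernel and sum: 7·2 + 1·-1 + 11·-1 + 7·2 + 3·-1 + 6·1.

19 19 15
-13 25 -2
-3 12 19
18 -5 27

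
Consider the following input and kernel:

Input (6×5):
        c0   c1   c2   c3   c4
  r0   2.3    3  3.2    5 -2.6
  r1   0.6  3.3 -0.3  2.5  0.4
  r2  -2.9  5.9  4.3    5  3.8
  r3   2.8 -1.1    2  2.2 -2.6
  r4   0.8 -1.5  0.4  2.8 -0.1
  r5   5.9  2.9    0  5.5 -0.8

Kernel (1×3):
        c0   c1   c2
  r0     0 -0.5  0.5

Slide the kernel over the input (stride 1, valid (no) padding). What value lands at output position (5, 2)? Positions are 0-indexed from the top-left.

The receptive field on the input at this output position is [0 5.5 -0.8]. Elementwise product with the kernel and sum: 5.5·-0.5 + -0.8·0.5.

-3.15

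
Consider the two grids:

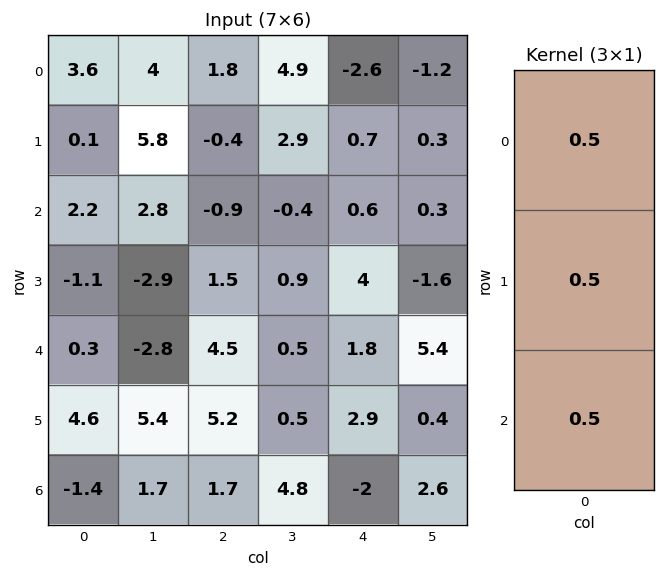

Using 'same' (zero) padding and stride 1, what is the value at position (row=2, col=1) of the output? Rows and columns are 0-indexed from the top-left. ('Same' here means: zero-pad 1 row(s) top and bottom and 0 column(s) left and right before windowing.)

2.85

The receptive field on the zero-padded input at this output position is [5.8 / 2.8 / -2.9]. Elementwise product with the kernel and sum: 5.8·0.5 + 2.8·0.5 + -2.9·0.5.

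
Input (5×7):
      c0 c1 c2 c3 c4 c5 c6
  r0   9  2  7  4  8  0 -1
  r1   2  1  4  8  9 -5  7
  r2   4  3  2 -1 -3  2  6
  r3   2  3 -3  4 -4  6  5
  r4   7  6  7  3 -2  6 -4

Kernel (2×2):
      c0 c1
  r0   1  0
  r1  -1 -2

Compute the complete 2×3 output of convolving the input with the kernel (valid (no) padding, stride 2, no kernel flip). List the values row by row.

5 -13 9
-4 -3 -11

Output[0,0]: The receptive field on the input at this output position is [9 2 / 2 1]. Elementwise product with the kernel and sum: 9·1 + 2·-1 + 1·-2.
Output[0,1]: The receptive field on the input at this output position is [7 4 / 4 8]. Elementwise product with the kernel and sum: 7·1 + 4·-1 + 8·-2.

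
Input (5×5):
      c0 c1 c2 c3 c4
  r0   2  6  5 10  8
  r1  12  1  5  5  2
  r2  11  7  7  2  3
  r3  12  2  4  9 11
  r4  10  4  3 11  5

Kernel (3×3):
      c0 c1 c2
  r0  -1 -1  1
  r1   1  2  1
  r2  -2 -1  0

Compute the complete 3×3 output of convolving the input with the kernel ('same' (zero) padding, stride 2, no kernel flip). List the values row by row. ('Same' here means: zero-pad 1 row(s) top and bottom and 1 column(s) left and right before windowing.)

-2 19 14
6 14 -28
14 24 1

Output[0,0]: The receptive field on the zero-padded input at this output position is [0 0 0 / 0 2 6 / 0 12 1]. Elementwise product with the kernel and sum: 0·-1 + 0·-1 + 0·1 + 0·1 + 2·2 + 6·1 + 0·-2 + 12·-1.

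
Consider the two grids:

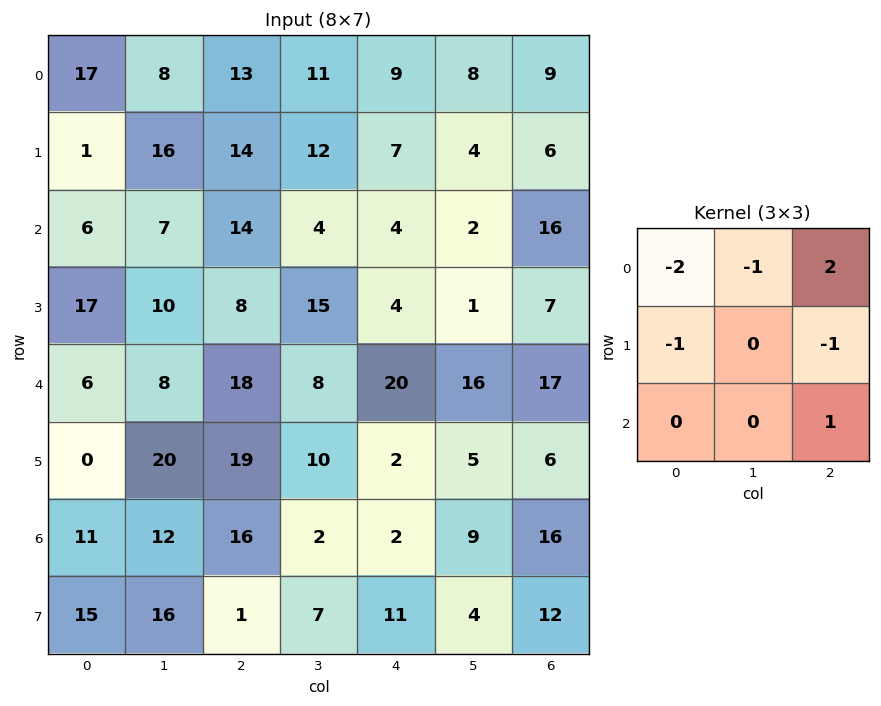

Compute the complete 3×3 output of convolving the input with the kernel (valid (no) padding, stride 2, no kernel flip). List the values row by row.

Output[0,0]: The receptive field on the input at this output position is [17 8 13 / 1 16 14 / 6 7 14]. Elementwise product with the kernel and sum: 17·-2 + 8·-1 + 13·2 + 1·-1 + 14·-1 + 14·1.

-17 -36 -5
2 -16 28
13 -23 -14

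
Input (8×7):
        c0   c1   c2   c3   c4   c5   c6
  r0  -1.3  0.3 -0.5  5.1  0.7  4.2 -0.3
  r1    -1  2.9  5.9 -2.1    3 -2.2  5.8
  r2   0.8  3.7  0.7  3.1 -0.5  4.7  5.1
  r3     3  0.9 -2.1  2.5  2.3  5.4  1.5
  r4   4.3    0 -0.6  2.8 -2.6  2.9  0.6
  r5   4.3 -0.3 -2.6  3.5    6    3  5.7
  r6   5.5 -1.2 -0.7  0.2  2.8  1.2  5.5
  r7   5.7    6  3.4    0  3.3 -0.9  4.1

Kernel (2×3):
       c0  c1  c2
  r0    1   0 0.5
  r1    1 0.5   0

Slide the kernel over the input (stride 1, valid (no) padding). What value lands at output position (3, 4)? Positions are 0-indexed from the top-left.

The receptive field on the input at this output position is [2.3 5.4 1.5 / -2.6 2.9 0.6]. Elementwise product with the kernel and sum: 2.3·1 + 1.5·0.5 + -2.6·1 + 2.9·0.5.

1.9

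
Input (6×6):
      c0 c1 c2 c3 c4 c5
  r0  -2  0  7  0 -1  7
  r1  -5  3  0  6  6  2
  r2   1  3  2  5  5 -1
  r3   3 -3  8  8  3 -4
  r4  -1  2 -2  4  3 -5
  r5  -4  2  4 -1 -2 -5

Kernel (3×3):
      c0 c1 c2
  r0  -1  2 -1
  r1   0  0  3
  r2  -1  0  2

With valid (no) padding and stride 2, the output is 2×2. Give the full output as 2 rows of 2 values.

-2 20
24 20

Output[0,0]: The receptive field on the input at this output position is [-2 0 7 / -5 3 0 / 1 3 2]. Elementwise product with the kernel and sum: -2·-1 + 0·2 + 7·-1 + 0·3 + 1·-1 + 2·2.
Output[0,1]: The receptive field on the input at this output position is [7 0 -1 / 0 6 6 / 2 5 5]. Elementwise product with the kernel and sum: 7·-1 + 0·2 + -1·-1 + 6·3 + 2·-1 + 5·2.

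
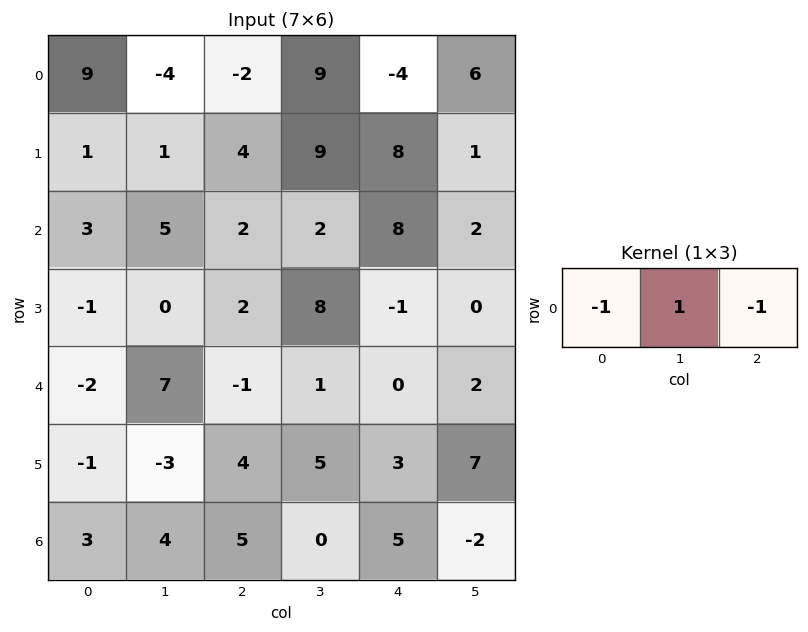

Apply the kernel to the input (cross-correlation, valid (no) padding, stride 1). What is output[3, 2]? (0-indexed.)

The receptive field on the input at this output position is [2 8 -1]. Elementwise product with the kernel and sum: 2·-1 + 8·1 + -1·-1.

7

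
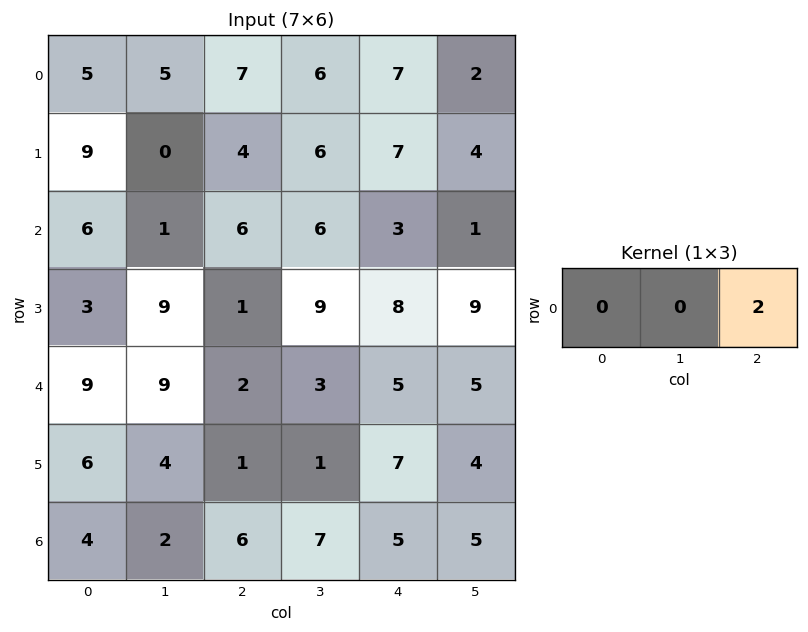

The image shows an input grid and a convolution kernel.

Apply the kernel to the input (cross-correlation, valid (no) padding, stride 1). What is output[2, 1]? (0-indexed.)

12

The receptive field on the input at this output position is [1 6 6]. Elementwise product with the kernel and sum: 6·2.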